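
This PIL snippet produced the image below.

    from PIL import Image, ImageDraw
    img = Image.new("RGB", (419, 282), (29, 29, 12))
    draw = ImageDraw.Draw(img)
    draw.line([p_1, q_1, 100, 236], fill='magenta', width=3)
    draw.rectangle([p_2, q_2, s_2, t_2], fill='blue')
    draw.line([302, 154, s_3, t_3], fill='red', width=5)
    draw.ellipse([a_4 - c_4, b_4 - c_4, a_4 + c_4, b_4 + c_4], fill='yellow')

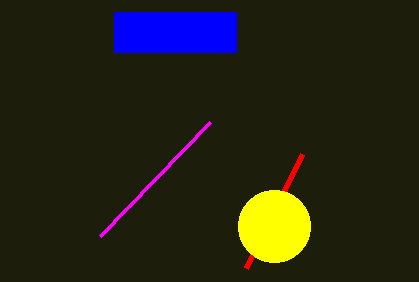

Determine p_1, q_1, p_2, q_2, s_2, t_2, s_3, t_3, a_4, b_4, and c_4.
p_1 = 210, q_1 = 122, p_2 = 114, q_2 = 12, s_2 = 236, t_2 = 52, s_3 = 246, t_3 = 268, a_4 = 274, b_4 = 226, c_4 = 36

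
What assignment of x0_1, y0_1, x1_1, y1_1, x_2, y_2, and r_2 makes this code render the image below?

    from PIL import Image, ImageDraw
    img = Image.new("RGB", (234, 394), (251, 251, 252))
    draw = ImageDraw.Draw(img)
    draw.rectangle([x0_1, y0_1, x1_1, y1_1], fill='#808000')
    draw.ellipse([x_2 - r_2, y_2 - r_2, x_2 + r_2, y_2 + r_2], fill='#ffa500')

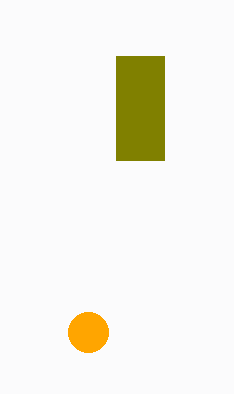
x0_1 = 116
y0_1 = 56
x1_1 = 164
y1_1 = 160
x_2 = 88
y_2 = 332
r_2 = 20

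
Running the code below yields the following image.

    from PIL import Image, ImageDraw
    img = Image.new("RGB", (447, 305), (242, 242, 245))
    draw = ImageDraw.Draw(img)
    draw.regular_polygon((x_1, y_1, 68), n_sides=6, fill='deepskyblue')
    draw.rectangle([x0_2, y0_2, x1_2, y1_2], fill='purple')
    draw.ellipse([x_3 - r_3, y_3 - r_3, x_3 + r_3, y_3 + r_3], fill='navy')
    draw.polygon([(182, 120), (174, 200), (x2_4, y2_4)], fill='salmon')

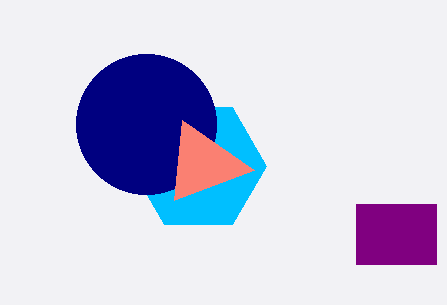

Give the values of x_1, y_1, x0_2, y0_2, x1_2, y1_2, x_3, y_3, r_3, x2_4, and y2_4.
x_1 = 198, y_1 = 166, x0_2 = 356, y0_2 = 204, x1_2 = 436, y1_2 = 264, x_3 = 146, y_3 = 124, r_3 = 70, x2_4 = 254, y2_4 = 170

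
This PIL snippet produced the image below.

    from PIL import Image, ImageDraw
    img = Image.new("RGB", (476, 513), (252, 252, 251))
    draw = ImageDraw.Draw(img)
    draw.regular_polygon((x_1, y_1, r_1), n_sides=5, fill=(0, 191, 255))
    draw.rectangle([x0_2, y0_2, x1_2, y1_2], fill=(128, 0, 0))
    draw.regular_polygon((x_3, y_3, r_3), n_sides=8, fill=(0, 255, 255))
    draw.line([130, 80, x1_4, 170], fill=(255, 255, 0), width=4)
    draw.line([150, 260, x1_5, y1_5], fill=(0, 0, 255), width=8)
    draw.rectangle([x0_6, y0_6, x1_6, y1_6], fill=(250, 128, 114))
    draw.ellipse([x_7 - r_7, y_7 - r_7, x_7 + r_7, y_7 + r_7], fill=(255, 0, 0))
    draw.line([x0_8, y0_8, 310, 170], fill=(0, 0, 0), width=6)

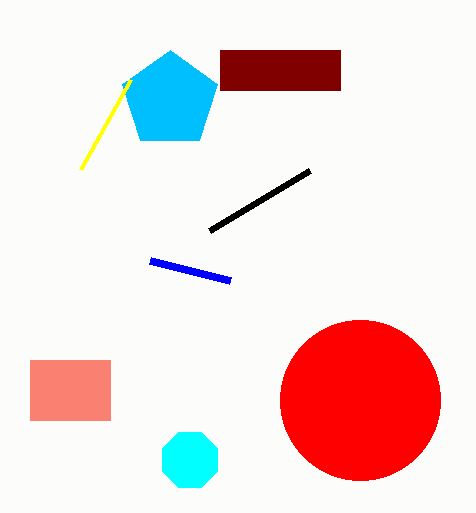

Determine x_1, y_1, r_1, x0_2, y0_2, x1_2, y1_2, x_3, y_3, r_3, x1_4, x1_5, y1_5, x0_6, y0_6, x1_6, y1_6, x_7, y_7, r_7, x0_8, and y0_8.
x_1 = 170
y_1 = 100
r_1 = 50
x0_2 = 220
y0_2 = 50
x1_2 = 340
y1_2 = 90
x_3 = 190
y_3 = 460
r_3 = 30
x1_4 = 80
x1_5 = 230
y1_5 = 280
x0_6 = 30
y0_6 = 360
x1_6 = 110
y1_6 = 420
x_7 = 360
y_7 = 400
r_7 = 80
x0_8 = 210
y0_8 = 230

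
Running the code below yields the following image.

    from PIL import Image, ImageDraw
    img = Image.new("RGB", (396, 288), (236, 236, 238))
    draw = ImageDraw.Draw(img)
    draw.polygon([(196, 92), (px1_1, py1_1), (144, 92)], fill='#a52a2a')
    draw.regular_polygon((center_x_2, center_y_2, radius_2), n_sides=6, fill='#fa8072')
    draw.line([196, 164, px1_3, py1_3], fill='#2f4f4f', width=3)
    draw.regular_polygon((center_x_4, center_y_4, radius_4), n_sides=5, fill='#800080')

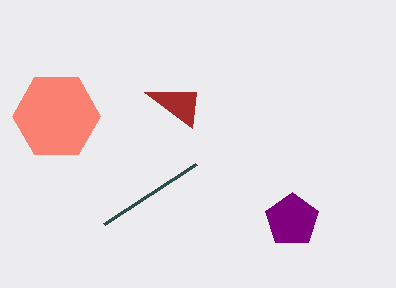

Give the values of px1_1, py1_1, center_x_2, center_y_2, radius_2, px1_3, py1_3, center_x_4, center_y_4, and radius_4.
px1_1 = 192, py1_1 = 128, center_x_2 = 56, center_y_2 = 116, radius_2 = 44, px1_3 = 104, py1_3 = 224, center_x_4 = 292, center_y_4 = 220, radius_4 = 28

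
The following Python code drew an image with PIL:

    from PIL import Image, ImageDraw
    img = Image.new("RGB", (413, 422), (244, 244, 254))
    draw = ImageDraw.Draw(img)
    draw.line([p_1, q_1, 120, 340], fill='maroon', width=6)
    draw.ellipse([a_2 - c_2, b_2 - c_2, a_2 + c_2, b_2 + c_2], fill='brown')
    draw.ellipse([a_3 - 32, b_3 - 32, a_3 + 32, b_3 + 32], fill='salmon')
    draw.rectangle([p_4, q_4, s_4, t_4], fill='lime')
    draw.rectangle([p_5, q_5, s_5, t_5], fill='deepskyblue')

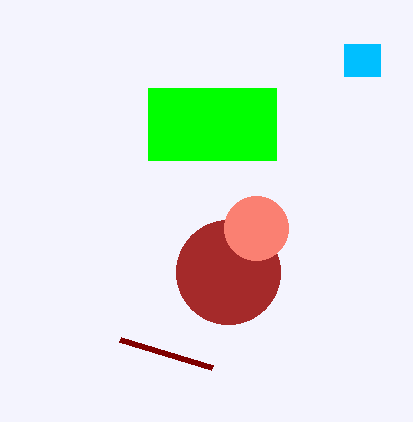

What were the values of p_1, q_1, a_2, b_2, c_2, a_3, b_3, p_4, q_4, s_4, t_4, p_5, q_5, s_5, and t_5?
p_1 = 212
q_1 = 368
a_2 = 228
b_2 = 272
c_2 = 52
a_3 = 256
b_3 = 228
p_4 = 148
q_4 = 88
s_4 = 276
t_4 = 160
p_5 = 344
q_5 = 44
s_5 = 380
t_5 = 76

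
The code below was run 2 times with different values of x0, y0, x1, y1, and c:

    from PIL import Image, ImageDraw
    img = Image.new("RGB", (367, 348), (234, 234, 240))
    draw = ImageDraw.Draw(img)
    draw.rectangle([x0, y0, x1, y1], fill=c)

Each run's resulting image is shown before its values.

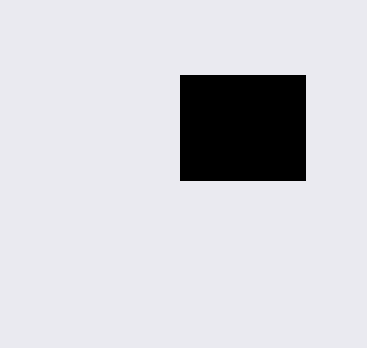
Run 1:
x0 = 180
y0 = 75
x1 = 305
y1 = 180
c = 'black'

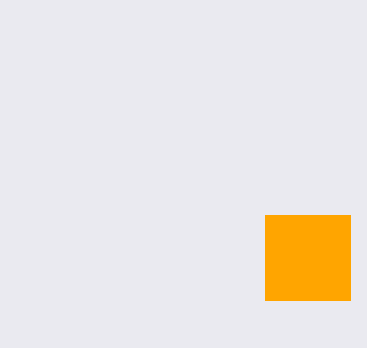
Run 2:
x0 = 265, y0 = 215, x1 = 350, y1 = 300, c = 'orange'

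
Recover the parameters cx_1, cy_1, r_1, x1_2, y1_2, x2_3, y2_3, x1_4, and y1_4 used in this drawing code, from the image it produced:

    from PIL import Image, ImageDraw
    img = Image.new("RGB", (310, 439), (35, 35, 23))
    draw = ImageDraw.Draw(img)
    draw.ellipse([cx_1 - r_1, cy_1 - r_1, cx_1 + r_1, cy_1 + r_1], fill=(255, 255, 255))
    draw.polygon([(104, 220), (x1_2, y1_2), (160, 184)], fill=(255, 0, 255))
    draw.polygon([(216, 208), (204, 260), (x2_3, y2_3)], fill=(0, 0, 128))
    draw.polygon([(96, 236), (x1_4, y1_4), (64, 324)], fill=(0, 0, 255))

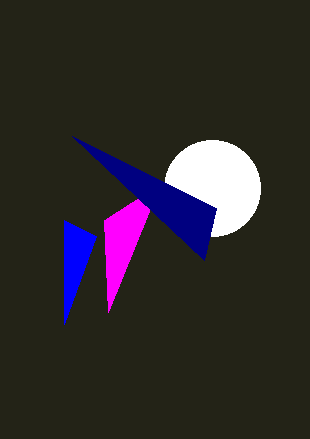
cx_1 = 212; cy_1 = 188; r_1 = 48; x1_2 = 108; y1_2 = 312; x2_3 = 72; y2_3 = 136; x1_4 = 64; y1_4 = 220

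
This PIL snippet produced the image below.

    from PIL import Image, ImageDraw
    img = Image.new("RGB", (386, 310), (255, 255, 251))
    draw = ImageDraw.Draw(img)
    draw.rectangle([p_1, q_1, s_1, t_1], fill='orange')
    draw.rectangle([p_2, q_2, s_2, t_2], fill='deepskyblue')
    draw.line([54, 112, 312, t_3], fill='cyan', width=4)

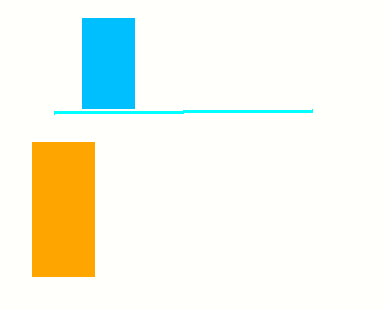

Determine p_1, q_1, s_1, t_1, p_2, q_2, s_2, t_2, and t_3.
p_1 = 32; q_1 = 142; s_1 = 94; t_1 = 276; p_2 = 82; q_2 = 18; s_2 = 134; t_2 = 108; t_3 = 110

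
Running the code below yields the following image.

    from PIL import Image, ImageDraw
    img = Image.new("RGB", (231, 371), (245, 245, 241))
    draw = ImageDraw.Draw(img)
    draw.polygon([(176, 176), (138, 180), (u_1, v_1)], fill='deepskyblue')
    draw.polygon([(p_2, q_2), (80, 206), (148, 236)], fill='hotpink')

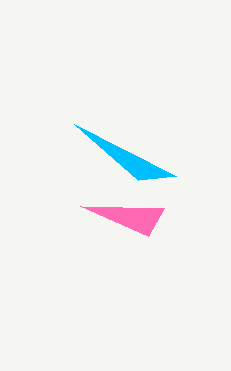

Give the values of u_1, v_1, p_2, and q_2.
u_1 = 74, v_1 = 124, p_2 = 164, q_2 = 208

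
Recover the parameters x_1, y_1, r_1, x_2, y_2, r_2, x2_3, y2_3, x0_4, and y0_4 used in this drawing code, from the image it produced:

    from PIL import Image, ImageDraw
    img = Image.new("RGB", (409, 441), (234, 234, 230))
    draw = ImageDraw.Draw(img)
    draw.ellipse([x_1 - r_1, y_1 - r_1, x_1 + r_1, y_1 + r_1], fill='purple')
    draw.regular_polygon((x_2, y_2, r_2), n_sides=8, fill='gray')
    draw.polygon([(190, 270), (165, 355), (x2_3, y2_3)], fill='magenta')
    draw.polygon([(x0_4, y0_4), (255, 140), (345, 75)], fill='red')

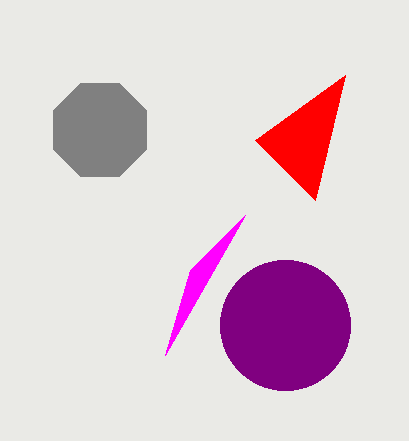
x_1 = 285; y_1 = 325; r_1 = 65; x_2 = 100; y_2 = 130; r_2 = 50; x2_3 = 245; y2_3 = 215; x0_4 = 315; y0_4 = 200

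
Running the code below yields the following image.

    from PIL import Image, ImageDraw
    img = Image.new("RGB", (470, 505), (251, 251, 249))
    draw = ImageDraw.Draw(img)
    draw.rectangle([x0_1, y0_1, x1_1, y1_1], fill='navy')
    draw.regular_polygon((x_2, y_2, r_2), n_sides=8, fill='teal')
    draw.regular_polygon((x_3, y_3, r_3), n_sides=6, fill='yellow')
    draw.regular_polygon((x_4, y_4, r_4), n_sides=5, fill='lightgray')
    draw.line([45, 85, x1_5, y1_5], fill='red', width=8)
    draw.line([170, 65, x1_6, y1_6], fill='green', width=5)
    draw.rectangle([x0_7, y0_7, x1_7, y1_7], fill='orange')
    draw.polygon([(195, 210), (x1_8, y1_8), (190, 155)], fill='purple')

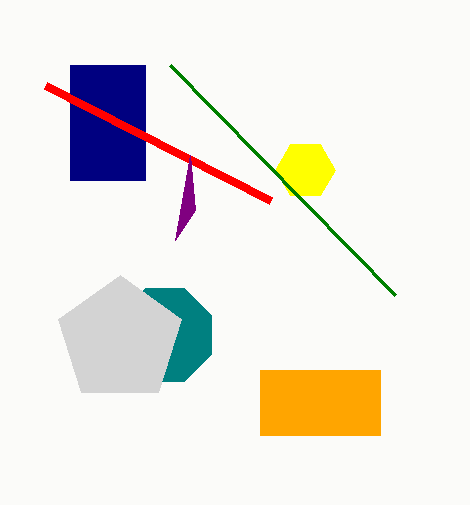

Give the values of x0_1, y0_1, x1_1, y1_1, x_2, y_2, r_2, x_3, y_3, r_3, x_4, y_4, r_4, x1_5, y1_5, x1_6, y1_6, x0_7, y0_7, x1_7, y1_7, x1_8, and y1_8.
x0_1 = 70; y0_1 = 65; x1_1 = 145; y1_1 = 180; x_2 = 165; y_2 = 335; r_2 = 50; x_3 = 305; y_3 = 170; r_3 = 30; x_4 = 120; y_4 = 340; r_4 = 65; x1_5 = 270; y1_5 = 200; x1_6 = 395; y1_6 = 295; x0_7 = 260; y0_7 = 370; x1_7 = 380; y1_7 = 435; x1_8 = 175; y1_8 = 240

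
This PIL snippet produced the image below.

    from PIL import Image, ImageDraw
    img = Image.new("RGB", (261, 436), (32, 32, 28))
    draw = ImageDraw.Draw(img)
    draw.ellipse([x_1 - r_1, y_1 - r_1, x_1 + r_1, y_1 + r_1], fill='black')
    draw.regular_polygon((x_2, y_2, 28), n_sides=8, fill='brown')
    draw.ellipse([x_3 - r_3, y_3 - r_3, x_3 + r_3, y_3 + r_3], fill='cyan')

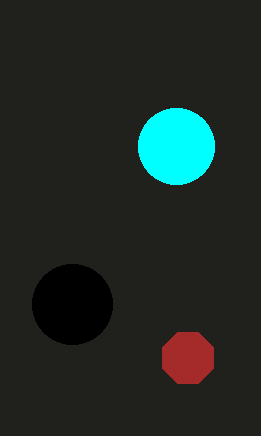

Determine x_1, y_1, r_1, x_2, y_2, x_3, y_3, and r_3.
x_1 = 72, y_1 = 304, r_1 = 40, x_2 = 188, y_2 = 358, x_3 = 176, y_3 = 146, r_3 = 38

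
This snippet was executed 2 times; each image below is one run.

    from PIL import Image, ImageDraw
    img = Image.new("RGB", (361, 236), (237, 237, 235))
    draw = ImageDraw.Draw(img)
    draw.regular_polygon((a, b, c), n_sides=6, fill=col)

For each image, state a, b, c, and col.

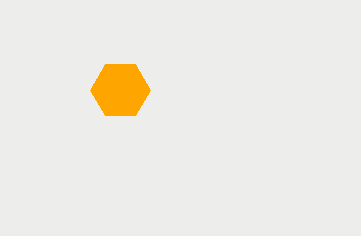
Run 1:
a = 120, b = 90, c = 30, col = 'orange'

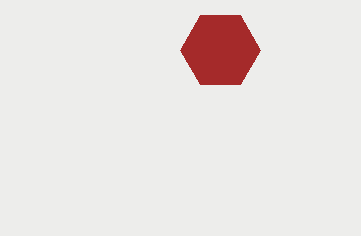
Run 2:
a = 220; b = 50; c = 40; col = 'brown'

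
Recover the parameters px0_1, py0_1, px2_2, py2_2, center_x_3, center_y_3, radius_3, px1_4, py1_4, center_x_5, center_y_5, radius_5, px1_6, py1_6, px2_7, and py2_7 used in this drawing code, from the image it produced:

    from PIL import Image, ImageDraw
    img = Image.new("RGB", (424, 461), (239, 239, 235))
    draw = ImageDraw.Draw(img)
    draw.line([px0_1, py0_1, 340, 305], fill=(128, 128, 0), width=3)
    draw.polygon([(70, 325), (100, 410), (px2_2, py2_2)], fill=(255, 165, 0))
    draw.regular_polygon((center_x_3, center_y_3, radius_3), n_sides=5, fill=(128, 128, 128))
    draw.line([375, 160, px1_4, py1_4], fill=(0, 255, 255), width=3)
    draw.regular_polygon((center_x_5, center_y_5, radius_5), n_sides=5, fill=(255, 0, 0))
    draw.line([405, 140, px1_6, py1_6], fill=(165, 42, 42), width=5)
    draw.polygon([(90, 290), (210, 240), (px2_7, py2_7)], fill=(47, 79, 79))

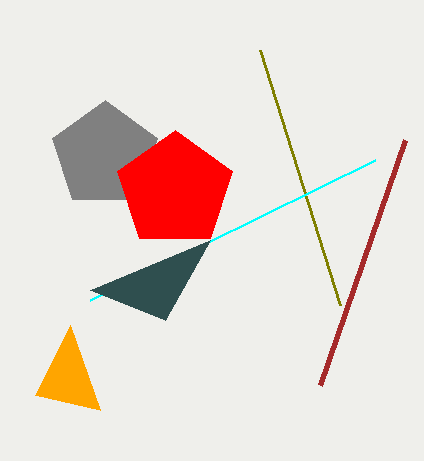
px0_1 = 260, py0_1 = 50, px2_2 = 35, py2_2 = 395, center_x_3 = 105, center_y_3 = 155, radius_3 = 55, px1_4 = 90, py1_4 = 300, center_x_5 = 175, center_y_5 = 190, radius_5 = 60, px1_6 = 320, py1_6 = 385, px2_7 = 165, py2_7 = 320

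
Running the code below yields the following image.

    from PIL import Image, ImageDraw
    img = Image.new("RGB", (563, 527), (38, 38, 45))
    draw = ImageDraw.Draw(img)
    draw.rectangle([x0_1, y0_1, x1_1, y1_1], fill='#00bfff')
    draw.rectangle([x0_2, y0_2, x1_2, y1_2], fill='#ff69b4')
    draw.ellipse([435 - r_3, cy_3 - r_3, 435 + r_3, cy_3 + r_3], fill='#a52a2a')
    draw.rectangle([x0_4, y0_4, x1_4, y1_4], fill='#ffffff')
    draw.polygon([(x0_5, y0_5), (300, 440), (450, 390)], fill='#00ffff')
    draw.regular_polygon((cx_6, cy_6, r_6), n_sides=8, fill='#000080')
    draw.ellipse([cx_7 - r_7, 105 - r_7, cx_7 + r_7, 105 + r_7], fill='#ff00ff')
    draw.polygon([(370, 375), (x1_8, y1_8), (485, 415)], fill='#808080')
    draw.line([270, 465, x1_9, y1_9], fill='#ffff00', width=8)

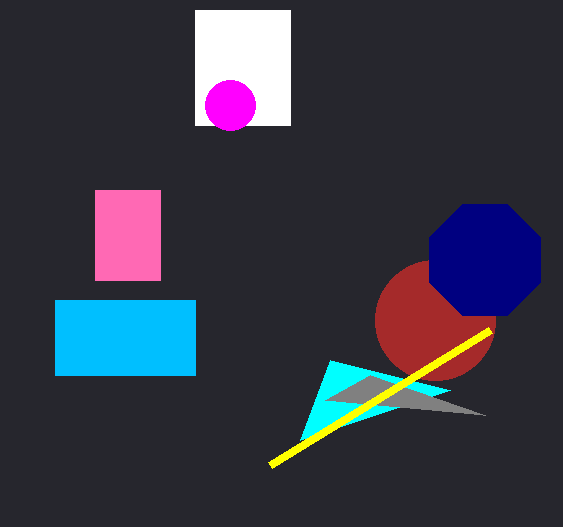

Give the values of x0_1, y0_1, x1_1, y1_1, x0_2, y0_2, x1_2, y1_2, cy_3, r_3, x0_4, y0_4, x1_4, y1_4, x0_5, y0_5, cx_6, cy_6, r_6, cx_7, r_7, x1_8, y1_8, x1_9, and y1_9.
x0_1 = 55, y0_1 = 300, x1_1 = 195, y1_1 = 375, x0_2 = 95, y0_2 = 190, x1_2 = 160, y1_2 = 280, cy_3 = 320, r_3 = 60, x0_4 = 195, y0_4 = 10, x1_4 = 290, y1_4 = 125, x0_5 = 330, y0_5 = 360, cx_6 = 485, cy_6 = 260, r_6 = 60, cx_7 = 230, r_7 = 25, x1_8 = 325, y1_8 = 400, x1_9 = 490, y1_9 = 330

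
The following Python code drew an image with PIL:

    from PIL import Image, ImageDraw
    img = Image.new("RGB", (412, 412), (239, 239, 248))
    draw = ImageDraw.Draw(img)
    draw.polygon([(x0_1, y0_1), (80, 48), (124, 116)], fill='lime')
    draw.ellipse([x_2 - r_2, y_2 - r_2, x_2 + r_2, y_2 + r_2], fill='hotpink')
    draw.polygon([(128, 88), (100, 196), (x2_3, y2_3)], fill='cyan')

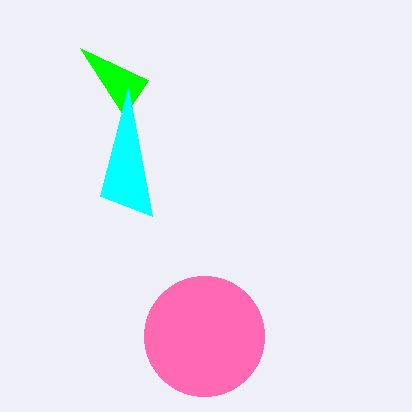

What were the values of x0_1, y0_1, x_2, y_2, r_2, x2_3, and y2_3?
x0_1 = 148
y0_1 = 80
x_2 = 204
y_2 = 336
r_2 = 60
x2_3 = 152
y2_3 = 216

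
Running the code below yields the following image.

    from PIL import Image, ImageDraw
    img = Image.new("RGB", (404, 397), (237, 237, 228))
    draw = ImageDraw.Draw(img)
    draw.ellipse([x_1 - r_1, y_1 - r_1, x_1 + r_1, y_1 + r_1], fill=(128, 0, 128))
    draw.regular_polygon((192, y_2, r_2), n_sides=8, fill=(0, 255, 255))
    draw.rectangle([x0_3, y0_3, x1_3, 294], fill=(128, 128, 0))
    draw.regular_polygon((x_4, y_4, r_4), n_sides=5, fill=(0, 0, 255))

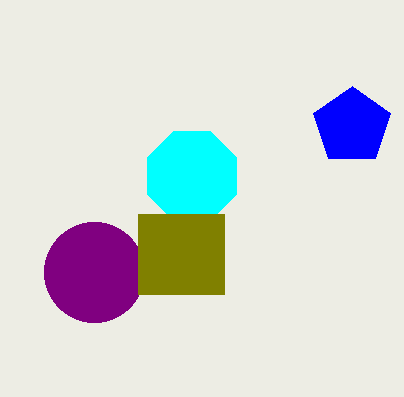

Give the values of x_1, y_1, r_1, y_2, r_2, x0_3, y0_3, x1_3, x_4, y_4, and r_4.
x_1 = 94; y_1 = 272; r_1 = 50; y_2 = 176; r_2 = 48; x0_3 = 138; y0_3 = 214; x1_3 = 224; x_4 = 352; y_4 = 126; r_4 = 40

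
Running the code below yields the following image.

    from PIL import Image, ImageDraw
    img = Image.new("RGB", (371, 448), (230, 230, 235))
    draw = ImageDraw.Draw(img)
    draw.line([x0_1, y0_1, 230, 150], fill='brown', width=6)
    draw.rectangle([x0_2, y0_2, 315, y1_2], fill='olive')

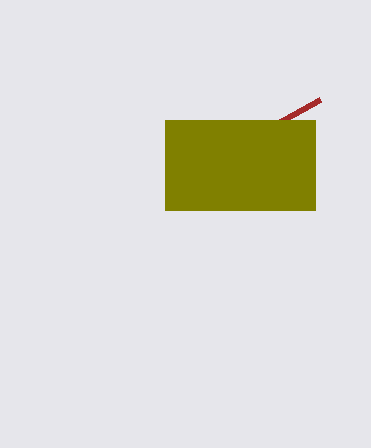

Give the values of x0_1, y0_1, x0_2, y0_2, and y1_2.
x0_1 = 320
y0_1 = 100
x0_2 = 165
y0_2 = 120
y1_2 = 210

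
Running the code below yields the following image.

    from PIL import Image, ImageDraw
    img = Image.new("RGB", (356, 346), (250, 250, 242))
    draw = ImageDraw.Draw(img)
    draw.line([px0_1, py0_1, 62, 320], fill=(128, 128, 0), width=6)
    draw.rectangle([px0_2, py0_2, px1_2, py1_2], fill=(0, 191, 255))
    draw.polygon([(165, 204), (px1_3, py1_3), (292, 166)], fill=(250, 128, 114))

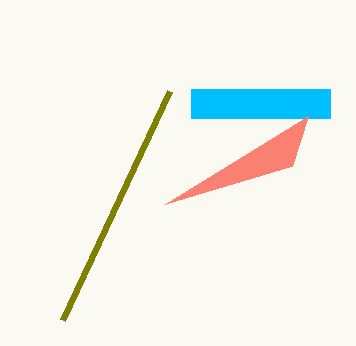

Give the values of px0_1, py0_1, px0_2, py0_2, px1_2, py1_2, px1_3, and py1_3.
px0_1 = 169, py0_1 = 91, px0_2 = 191, py0_2 = 89, px1_2 = 330, py1_2 = 118, px1_3 = 308, py1_3 = 116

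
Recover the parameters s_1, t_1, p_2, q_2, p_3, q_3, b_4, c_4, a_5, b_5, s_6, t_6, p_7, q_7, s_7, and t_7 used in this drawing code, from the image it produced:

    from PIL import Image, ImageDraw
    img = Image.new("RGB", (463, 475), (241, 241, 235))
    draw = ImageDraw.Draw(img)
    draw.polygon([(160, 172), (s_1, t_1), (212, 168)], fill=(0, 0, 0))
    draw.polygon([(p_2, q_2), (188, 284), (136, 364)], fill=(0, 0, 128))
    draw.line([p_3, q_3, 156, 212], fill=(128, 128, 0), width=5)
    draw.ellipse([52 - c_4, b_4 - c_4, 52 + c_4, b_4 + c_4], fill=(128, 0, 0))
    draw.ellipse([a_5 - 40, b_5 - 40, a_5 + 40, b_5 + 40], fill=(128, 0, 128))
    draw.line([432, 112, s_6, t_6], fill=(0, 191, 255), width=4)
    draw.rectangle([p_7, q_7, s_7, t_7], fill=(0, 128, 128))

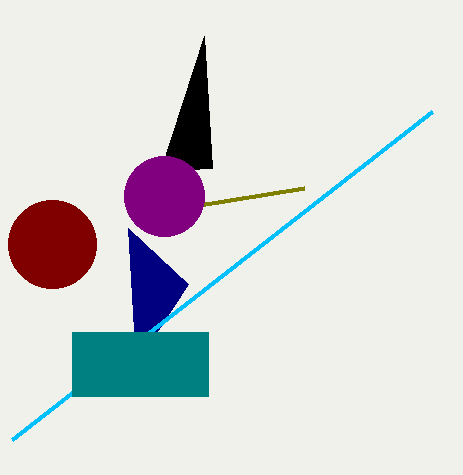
s_1 = 204
t_1 = 36
p_2 = 128
q_2 = 228
p_3 = 304
q_3 = 188
b_4 = 244
c_4 = 44
a_5 = 164
b_5 = 196
s_6 = 12
t_6 = 440
p_7 = 72
q_7 = 332
s_7 = 208
t_7 = 396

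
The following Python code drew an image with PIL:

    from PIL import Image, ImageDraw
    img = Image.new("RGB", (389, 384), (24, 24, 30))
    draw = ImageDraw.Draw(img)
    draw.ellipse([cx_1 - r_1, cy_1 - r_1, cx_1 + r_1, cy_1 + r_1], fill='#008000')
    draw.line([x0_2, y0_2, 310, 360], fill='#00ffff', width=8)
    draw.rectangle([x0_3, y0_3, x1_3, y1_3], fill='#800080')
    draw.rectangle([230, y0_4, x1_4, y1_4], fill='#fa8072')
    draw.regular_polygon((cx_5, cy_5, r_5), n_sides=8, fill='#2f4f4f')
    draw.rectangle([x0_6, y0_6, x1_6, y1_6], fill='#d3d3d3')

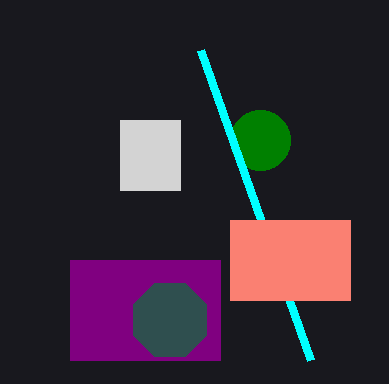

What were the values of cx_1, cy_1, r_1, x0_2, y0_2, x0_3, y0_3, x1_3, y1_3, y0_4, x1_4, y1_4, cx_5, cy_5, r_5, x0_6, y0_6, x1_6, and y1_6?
cx_1 = 260
cy_1 = 140
r_1 = 30
x0_2 = 200
y0_2 = 50
x0_3 = 70
y0_3 = 260
x1_3 = 220
y1_3 = 360
y0_4 = 220
x1_4 = 350
y1_4 = 300
cx_5 = 170
cy_5 = 320
r_5 = 40
x0_6 = 120
y0_6 = 120
x1_6 = 180
y1_6 = 190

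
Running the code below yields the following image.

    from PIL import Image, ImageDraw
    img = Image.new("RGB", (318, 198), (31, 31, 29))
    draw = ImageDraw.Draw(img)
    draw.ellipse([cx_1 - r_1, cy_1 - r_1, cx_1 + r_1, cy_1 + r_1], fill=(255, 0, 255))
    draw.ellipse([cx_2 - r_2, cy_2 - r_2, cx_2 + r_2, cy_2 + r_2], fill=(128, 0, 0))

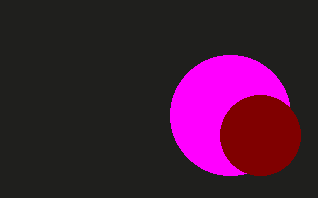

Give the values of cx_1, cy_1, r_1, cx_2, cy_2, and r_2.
cx_1 = 230
cy_1 = 115
r_1 = 60
cx_2 = 260
cy_2 = 135
r_2 = 40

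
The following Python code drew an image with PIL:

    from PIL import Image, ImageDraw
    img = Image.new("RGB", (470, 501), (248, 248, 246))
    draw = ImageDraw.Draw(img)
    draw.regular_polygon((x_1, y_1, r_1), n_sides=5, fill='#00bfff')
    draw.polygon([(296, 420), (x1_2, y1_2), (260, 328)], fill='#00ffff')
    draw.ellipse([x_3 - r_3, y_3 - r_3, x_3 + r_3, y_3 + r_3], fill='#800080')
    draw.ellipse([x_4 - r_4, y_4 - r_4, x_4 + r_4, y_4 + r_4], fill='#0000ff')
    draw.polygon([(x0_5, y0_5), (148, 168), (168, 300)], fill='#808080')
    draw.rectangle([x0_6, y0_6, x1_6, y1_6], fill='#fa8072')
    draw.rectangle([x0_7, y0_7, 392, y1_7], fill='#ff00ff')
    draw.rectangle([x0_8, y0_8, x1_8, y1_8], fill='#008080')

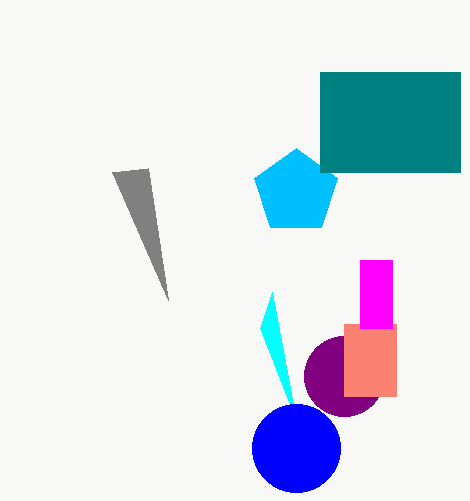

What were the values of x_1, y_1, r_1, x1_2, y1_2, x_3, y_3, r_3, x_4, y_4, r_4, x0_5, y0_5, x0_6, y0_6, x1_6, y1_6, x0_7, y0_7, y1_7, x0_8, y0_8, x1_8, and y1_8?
x_1 = 296, y_1 = 192, r_1 = 44, x1_2 = 272, y1_2 = 292, x_3 = 344, y_3 = 376, r_3 = 40, x_4 = 296, y_4 = 448, r_4 = 44, x0_5 = 112, y0_5 = 172, x0_6 = 344, y0_6 = 324, x1_6 = 396, y1_6 = 396, x0_7 = 360, y0_7 = 260, y1_7 = 328, x0_8 = 320, y0_8 = 72, x1_8 = 460, y1_8 = 172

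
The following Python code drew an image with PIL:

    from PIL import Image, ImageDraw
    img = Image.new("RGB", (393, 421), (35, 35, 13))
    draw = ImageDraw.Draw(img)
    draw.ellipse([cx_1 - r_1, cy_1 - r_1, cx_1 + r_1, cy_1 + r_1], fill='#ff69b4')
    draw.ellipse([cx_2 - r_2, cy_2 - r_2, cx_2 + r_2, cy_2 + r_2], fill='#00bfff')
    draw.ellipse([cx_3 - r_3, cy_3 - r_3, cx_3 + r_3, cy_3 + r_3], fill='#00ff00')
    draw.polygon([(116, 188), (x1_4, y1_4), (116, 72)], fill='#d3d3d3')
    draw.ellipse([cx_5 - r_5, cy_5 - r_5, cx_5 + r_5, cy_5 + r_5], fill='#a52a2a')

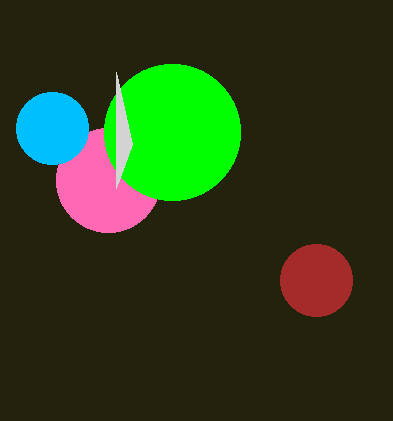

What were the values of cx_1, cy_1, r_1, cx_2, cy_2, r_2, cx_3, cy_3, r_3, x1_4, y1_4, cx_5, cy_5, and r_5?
cx_1 = 108, cy_1 = 180, r_1 = 52, cx_2 = 52, cy_2 = 128, r_2 = 36, cx_3 = 172, cy_3 = 132, r_3 = 68, x1_4 = 132, y1_4 = 144, cx_5 = 316, cy_5 = 280, r_5 = 36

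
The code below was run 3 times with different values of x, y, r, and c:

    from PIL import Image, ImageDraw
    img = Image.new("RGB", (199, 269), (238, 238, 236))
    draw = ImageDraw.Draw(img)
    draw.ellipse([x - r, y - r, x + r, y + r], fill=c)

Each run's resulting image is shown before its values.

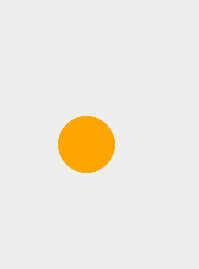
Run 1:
x = 86; y = 144; r = 28; c = 'orange'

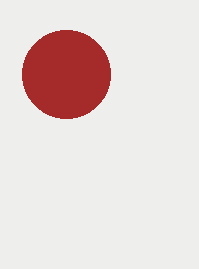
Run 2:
x = 66, y = 74, r = 44, c = 'brown'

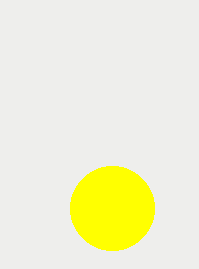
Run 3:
x = 112, y = 208, r = 42, c = 'yellow'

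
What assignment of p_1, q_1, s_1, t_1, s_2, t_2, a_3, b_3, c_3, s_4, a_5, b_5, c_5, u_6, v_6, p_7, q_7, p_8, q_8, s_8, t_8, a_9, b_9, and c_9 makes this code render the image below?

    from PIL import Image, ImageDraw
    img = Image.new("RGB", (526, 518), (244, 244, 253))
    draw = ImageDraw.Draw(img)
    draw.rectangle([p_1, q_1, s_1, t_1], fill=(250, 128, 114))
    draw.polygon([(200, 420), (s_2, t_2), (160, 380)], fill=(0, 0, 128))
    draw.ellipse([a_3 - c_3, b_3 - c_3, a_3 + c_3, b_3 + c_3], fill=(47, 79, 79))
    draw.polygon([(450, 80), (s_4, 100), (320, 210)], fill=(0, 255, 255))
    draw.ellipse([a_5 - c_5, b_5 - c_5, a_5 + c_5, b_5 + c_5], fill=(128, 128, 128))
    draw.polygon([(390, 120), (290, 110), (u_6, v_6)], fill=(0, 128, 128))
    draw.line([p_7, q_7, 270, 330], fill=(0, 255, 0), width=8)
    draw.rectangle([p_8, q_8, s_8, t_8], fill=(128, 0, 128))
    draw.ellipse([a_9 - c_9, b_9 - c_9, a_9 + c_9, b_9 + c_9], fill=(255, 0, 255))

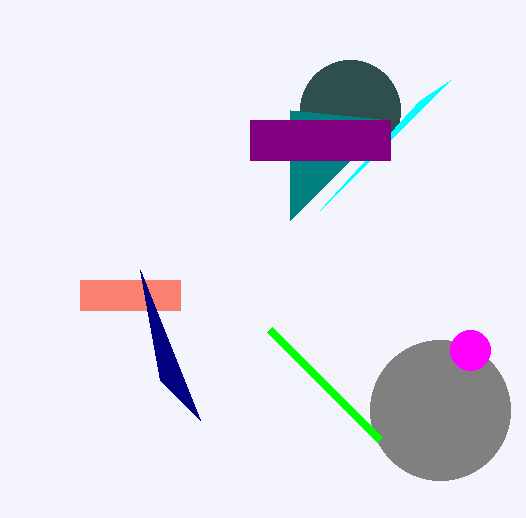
p_1 = 80, q_1 = 280, s_1 = 180, t_1 = 310, s_2 = 140, t_2 = 270, a_3 = 350, b_3 = 110, c_3 = 50, s_4 = 420, a_5 = 440, b_5 = 410, c_5 = 70, u_6 = 290, v_6 = 220, p_7 = 380, q_7 = 440, p_8 = 250, q_8 = 120, s_8 = 390, t_8 = 160, a_9 = 470, b_9 = 350, c_9 = 20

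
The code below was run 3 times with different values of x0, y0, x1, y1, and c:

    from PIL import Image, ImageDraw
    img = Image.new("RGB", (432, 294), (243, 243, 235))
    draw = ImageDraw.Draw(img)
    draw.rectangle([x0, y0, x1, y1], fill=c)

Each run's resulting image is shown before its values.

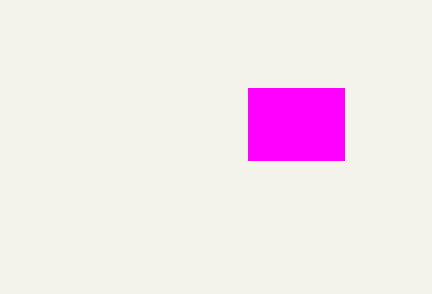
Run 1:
x0 = 248; y0 = 88; x1 = 344; y1 = 160; c = 'magenta'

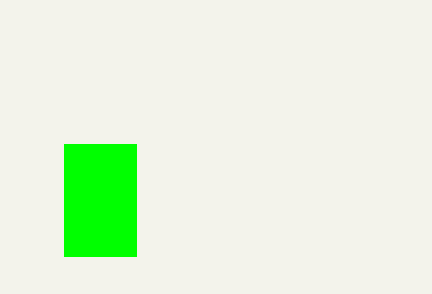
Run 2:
x0 = 64, y0 = 144, x1 = 136, y1 = 256, c = 'lime'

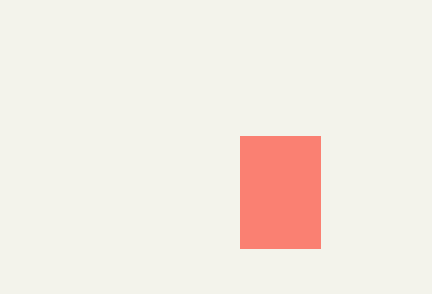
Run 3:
x0 = 240
y0 = 136
x1 = 320
y1 = 248
c = 'salmon'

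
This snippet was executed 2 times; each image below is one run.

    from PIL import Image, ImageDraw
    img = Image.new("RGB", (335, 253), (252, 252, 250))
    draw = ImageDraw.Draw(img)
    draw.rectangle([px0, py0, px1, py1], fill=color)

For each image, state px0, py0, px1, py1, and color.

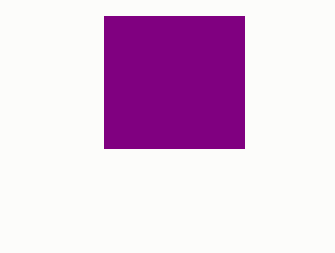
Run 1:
px0 = 104, py0 = 16, px1 = 244, py1 = 148, color = 'purple'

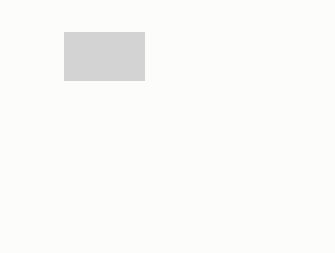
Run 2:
px0 = 64
py0 = 32
px1 = 144
py1 = 80
color = 'lightgray'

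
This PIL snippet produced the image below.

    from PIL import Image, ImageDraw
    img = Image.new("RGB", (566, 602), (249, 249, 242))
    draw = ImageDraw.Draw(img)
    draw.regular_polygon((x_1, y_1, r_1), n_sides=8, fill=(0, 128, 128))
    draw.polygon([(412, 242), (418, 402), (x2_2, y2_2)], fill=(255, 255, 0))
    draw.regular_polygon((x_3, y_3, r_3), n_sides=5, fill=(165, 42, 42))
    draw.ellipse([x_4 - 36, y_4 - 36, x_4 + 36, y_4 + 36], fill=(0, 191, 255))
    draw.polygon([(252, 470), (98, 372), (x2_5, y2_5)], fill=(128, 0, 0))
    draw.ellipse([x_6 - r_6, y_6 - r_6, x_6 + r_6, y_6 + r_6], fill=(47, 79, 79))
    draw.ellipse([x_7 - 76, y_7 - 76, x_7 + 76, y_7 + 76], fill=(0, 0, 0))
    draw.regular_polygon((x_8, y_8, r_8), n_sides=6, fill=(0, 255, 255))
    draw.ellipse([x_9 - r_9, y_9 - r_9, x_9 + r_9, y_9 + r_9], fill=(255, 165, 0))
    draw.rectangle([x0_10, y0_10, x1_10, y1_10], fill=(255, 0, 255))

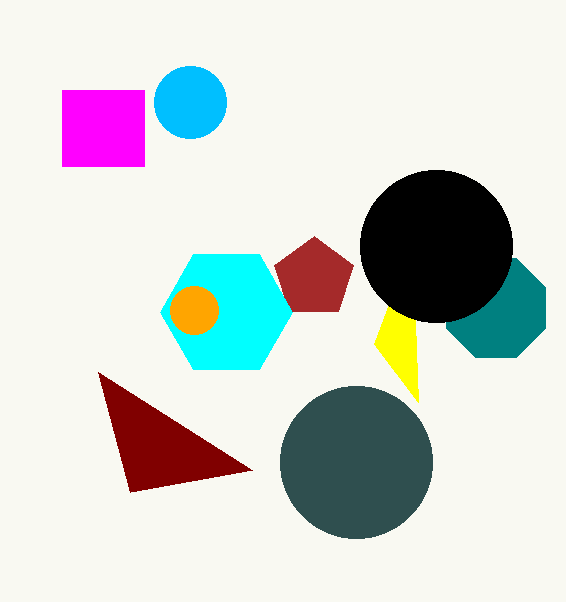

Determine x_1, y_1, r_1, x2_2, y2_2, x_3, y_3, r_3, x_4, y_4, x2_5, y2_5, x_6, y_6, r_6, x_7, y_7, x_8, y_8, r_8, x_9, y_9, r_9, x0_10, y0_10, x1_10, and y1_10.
x_1 = 496, y_1 = 308, r_1 = 54, x2_2 = 374, y2_2 = 344, x_3 = 314, y_3 = 278, r_3 = 42, x_4 = 190, y_4 = 102, x2_5 = 130, y2_5 = 492, x_6 = 356, y_6 = 462, r_6 = 76, x_7 = 436, y_7 = 246, x_8 = 226, y_8 = 312, r_8 = 66, x_9 = 194, y_9 = 310, r_9 = 24, x0_10 = 62, y0_10 = 90, x1_10 = 144, y1_10 = 166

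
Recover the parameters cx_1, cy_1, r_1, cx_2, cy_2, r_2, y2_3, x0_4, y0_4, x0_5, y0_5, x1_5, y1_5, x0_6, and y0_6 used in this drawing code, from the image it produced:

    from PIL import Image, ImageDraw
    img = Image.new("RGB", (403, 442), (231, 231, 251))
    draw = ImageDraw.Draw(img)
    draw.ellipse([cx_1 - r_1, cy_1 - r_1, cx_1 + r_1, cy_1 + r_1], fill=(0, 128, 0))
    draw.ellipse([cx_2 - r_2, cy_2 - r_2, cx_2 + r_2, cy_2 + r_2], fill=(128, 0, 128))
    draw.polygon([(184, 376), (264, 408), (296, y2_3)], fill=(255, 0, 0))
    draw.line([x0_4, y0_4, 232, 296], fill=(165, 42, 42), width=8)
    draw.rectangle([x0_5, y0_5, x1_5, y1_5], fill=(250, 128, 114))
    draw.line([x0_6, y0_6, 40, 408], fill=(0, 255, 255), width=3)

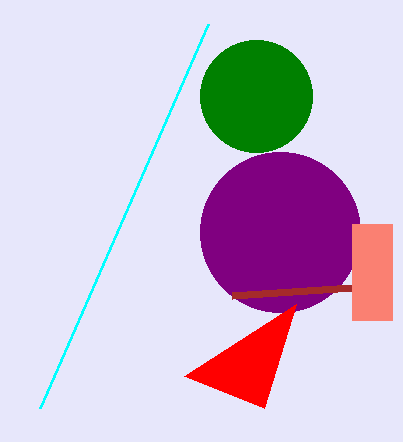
cx_1 = 256, cy_1 = 96, r_1 = 56, cx_2 = 280, cy_2 = 232, r_2 = 80, y2_3 = 304, x0_4 = 352, y0_4 = 288, x0_5 = 352, y0_5 = 224, x1_5 = 392, y1_5 = 320, x0_6 = 208, y0_6 = 24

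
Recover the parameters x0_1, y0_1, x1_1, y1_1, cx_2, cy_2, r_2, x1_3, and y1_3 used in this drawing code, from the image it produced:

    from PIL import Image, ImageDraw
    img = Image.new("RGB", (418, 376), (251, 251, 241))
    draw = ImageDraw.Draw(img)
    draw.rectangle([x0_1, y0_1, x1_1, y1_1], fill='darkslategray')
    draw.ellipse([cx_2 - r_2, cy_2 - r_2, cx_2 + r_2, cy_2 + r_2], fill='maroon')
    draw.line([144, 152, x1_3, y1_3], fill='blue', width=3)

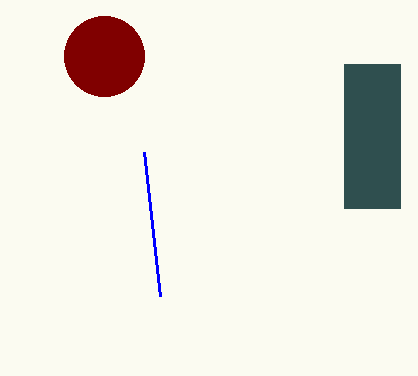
x0_1 = 344
y0_1 = 64
x1_1 = 400
y1_1 = 208
cx_2 = 104
cy_2 = 56
r_2 = 40
x1_3 = 160
y1_3 = 296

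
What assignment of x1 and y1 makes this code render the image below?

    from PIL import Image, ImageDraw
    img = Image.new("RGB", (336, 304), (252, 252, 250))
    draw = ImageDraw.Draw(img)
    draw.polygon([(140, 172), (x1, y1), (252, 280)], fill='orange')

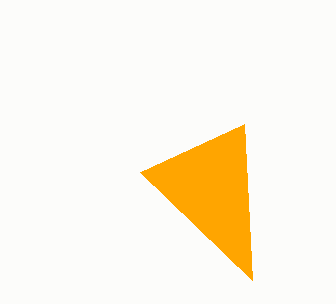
x1 = 244
y1 = 124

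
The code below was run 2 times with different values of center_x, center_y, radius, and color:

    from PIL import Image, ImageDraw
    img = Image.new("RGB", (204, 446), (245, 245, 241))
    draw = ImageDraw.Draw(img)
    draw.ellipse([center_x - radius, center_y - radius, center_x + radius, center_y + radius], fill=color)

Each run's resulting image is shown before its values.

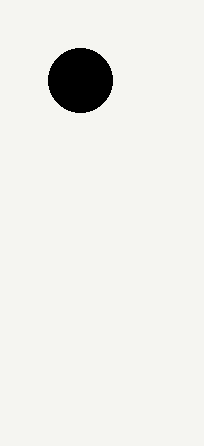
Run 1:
center_x = 80
center_y = 80
radius = 32
color = 'black'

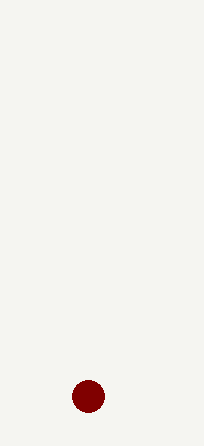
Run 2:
center_x = 88; center_y = 396; radius = 16; color = 'maroon'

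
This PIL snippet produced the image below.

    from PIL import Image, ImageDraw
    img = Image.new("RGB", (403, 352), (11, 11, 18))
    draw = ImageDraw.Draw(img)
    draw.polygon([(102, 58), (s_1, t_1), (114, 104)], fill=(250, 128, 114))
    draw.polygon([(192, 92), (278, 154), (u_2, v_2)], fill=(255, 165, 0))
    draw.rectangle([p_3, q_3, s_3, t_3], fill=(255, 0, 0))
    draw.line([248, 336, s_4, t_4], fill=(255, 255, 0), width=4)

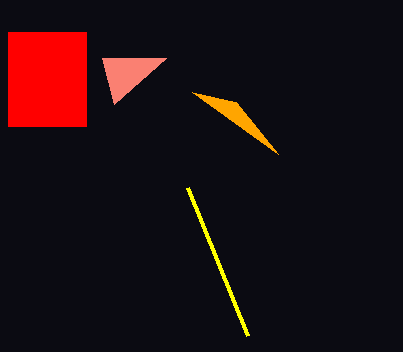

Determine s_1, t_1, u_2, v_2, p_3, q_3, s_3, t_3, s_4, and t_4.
s_1 = 166
t_1 = 58
u_2 = 236
v_2 = 102
p_3 = 8
q_3 = 32
s_3 = 86
t_3 = 126
s_4 = 188
t_4 = 188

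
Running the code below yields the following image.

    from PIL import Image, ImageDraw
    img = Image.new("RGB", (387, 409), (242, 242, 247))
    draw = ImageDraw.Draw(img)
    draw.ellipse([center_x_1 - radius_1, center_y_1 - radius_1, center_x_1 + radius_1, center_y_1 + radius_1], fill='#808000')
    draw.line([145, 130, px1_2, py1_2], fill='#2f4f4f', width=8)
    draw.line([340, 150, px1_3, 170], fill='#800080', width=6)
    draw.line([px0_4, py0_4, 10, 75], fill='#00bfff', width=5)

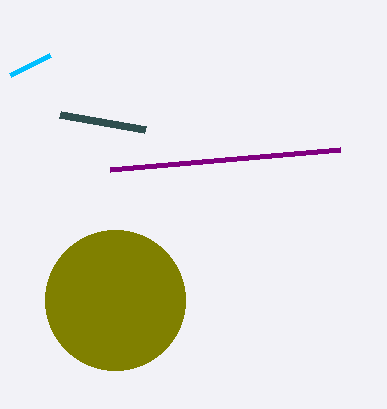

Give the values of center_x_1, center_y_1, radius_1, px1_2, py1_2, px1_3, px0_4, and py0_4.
center_x_1 = 115, center_y_1 = 300, radius_1 = 70, px1_2 = 60, py1_2 = 115, px1_3 = 110, px0_4 = 50, py0_4 = 55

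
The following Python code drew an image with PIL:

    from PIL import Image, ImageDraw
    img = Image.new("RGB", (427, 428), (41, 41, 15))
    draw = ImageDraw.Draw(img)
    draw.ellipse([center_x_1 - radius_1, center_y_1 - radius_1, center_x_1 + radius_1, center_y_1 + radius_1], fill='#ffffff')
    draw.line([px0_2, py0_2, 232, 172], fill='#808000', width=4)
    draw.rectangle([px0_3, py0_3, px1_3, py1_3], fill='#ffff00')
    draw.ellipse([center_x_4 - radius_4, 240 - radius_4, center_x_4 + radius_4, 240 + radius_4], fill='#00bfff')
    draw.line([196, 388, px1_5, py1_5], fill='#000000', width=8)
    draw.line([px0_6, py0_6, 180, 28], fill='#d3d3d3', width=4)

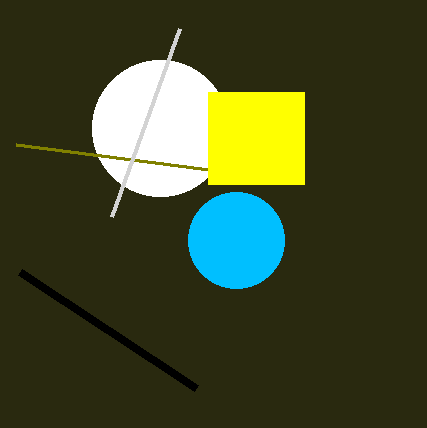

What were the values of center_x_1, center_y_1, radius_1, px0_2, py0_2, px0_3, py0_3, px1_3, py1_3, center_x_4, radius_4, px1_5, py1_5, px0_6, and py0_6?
center_x_1 = 160; center_y_1 = 128; radius_1 = 68; px0_2 = 16; py0_2 = 144; px0_3 = 208; py0_3 = 92; px1_3 = 304; py1_3 = 184; center_x_4 = 236; radius_4 = 48; px1_5 = 20; py1_5 = 272; px0_6 = 112; py0_6 = 216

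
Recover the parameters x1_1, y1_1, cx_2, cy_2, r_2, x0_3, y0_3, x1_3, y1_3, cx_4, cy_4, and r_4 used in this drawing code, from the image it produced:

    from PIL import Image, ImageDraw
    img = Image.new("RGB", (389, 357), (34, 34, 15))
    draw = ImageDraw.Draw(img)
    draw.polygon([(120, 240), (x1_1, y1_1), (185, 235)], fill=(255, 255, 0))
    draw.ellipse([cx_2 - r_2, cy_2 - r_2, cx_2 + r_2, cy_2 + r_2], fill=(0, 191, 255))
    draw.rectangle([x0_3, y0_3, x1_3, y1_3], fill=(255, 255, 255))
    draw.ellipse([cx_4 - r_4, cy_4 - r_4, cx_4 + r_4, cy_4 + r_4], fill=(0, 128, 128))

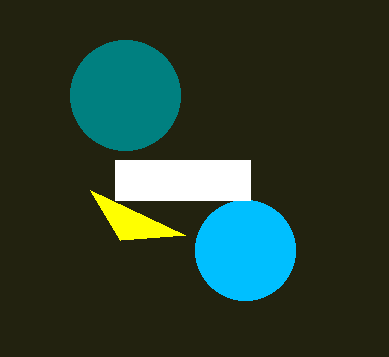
x1_1 = 90
y1_1 = 190
cx_2 = 245
cy_2 = 250
r_2 = 50
x0_3 = 115
y0_3 = 160
x1_3 = 250
y1_3 = 200
cx_4 = 125
cy_4 = 95
r_4 = 55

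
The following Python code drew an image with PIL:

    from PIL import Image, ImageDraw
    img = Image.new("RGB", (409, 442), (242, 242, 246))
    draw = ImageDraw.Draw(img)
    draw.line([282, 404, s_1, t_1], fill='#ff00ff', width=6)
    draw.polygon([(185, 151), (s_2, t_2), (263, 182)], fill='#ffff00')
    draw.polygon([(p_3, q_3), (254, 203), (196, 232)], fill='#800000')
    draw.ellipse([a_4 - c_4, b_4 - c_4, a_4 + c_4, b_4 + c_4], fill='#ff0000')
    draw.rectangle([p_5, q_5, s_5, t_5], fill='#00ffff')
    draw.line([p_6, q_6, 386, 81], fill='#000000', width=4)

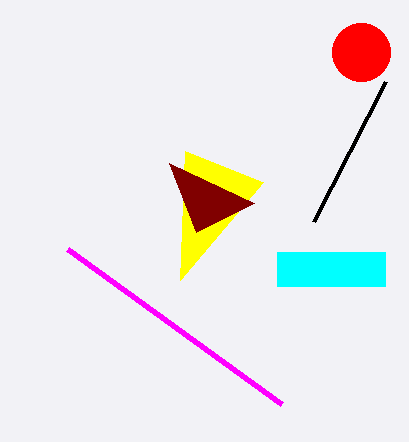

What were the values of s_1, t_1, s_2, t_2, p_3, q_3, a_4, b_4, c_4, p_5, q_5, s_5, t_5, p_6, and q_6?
s_1 = 68; t_1 = 249; s_2 = 180; t_2 = 280; p_3 = 169; q_3 = 163; a_4 = 361; b_4 = 52; c_4 = 29; p_5 = 277; q_5 = 252; s_5 = 385; t_5 = 286; p_6 = 314; q_6 = 221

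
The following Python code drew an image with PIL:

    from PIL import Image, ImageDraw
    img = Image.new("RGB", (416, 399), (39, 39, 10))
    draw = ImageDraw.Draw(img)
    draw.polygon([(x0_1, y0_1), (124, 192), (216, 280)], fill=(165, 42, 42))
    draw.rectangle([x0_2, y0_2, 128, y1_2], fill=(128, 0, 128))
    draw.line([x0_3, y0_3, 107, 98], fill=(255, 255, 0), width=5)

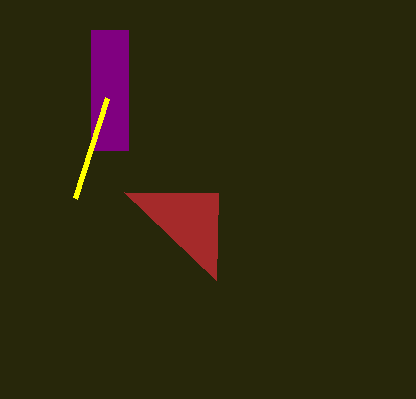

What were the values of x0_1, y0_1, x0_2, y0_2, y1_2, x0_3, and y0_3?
x0_1 = 218, y0_1 = 193, x0_2 = 91, y0_2 = 30, y1_2 = 150, x0_3 = 75, y0_3 = 198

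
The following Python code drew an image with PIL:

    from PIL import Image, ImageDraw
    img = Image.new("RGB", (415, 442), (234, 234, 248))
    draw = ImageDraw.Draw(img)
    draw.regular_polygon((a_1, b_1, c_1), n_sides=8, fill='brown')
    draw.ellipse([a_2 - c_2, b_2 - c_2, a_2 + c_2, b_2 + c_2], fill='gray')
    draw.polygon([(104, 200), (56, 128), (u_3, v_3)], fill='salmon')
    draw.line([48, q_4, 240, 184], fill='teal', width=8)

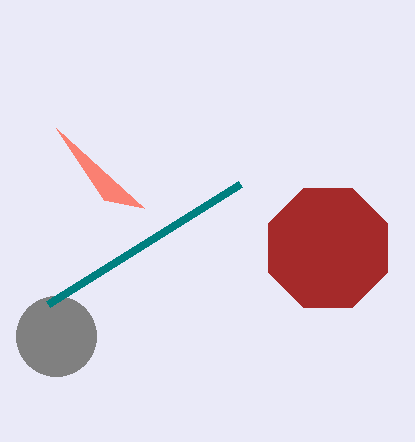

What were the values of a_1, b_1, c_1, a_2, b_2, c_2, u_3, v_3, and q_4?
a_1 = 328, b_1 = 248, c_1 = 64, a_2 = 56, b_2 = 336, c_2 = 40, u_3 = 144, v_3 = 208, q_4 = 304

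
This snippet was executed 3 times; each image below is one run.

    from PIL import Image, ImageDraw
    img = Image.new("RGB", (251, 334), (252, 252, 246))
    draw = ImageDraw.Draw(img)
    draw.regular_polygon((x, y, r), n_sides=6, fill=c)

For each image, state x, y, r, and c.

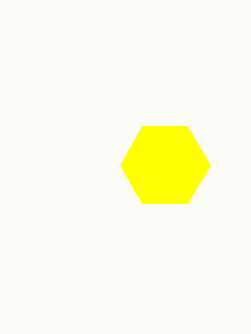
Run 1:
x = 165
y = 165
r = 45
c = 'yellow'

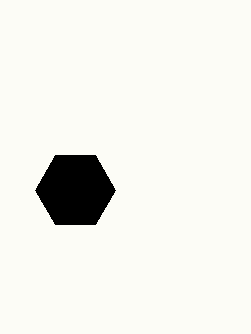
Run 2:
x = 75, y = 190, r = 40, c = 'black'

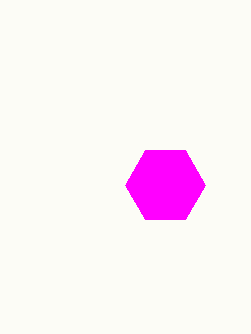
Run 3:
x = 165, y = 185, r = 40, c = 'magenta'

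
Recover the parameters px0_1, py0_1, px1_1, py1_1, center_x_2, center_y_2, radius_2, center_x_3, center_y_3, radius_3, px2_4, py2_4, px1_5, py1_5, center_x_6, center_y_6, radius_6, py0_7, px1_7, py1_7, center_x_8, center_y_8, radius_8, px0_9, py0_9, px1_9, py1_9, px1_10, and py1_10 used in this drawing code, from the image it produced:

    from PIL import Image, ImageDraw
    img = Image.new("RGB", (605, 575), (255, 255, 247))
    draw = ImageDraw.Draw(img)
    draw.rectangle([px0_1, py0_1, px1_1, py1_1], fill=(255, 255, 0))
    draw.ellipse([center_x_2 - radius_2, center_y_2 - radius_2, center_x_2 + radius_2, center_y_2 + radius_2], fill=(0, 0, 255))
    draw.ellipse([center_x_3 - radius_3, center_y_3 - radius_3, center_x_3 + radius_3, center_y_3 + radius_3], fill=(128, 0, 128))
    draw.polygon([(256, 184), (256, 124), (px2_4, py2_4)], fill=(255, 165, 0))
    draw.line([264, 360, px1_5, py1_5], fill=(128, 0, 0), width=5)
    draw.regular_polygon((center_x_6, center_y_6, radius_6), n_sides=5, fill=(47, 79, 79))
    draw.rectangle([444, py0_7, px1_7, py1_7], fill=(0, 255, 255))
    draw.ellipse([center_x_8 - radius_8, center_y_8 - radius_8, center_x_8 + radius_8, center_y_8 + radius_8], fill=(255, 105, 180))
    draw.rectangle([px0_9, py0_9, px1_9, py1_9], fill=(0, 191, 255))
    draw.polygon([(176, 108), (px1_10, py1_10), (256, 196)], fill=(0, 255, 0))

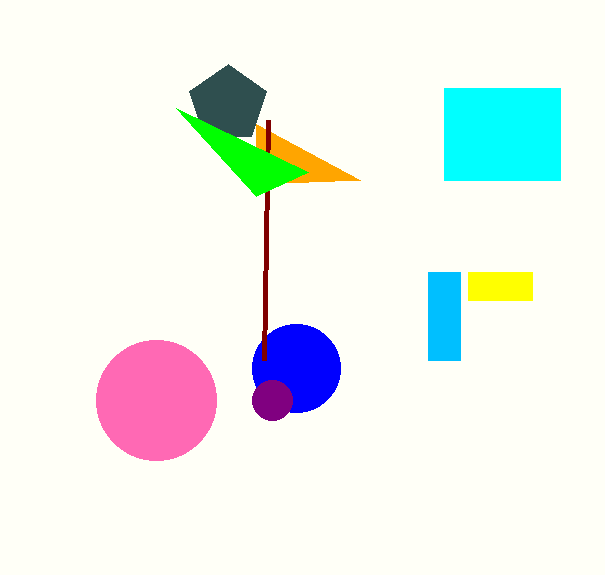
px0_1 = 468; py0_1 = 272; px1_1 = 532; py1_1 = 300; center_x_2 = 296; center_y_2 = 368; radius_2 = 44; center_x_3 = 272; center_y_3 = 400; radius_3 = 20; px2_4 = 360; py2_4 = 180; px1_5 = 268; py1_5 = 120; center_x_6 = 228; center_y_6 = 104; radius_6 = 40; py0_7 = 88; px1_7 = 560; py1_7 = 180; center_x_8 = 156; center_y_8 = 400; radius_8 = 60; px0_9 = 428; py0_9 = 272; px1_9 = 460; py1_9 = 360; px1_10 = 308; py1_10 = 172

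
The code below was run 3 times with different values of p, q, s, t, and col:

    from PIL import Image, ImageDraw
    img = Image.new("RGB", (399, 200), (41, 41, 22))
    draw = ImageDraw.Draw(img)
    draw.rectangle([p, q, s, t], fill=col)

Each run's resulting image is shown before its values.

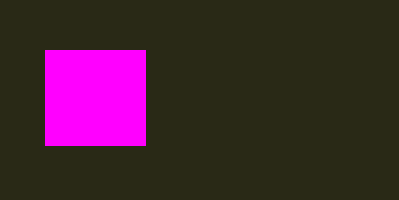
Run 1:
p = 45, q = 50, s = 145, t = 145, col = 'magenta'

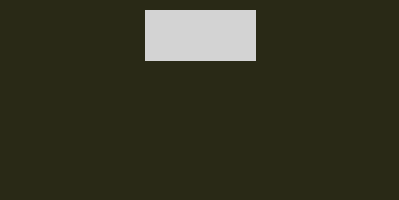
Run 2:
p = 145; q = 10; s = 255; t = 60; col = 'lightgray'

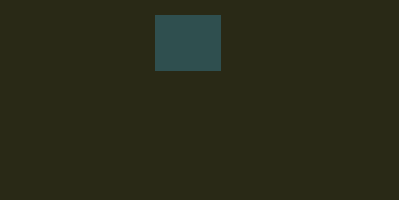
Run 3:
p = 155
q = 15
s = 220
t = 70
col = 'darkslategray'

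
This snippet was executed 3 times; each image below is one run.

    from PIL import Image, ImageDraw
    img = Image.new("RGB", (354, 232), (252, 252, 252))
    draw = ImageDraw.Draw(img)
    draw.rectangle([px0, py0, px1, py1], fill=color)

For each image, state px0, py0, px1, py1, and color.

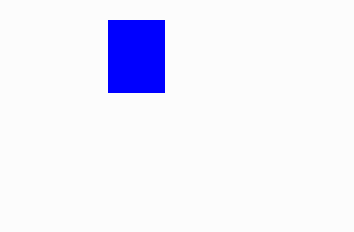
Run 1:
px0 = 108; py0 = 20; px1 = 164; py1 = 92; color = 'blue'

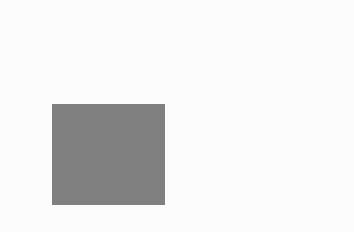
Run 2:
px0 = 52, py0 = 104, px1 = 164, py1 = 204, color = 'gray'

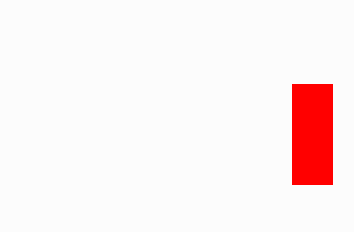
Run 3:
px0 = 292; py0 = 84; px1 = 332; py1 = 184; color = 'red'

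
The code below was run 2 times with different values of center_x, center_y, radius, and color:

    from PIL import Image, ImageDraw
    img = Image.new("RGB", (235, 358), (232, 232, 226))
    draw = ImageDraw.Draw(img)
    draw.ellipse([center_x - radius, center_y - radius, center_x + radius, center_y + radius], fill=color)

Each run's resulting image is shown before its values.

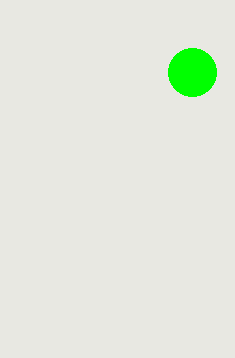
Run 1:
center_x = 192, center_y = 72, radius = 24, color = 'lime'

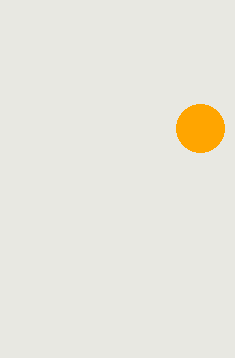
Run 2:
center_x = 200, center_y = 128, radius = 24, color = 'orange'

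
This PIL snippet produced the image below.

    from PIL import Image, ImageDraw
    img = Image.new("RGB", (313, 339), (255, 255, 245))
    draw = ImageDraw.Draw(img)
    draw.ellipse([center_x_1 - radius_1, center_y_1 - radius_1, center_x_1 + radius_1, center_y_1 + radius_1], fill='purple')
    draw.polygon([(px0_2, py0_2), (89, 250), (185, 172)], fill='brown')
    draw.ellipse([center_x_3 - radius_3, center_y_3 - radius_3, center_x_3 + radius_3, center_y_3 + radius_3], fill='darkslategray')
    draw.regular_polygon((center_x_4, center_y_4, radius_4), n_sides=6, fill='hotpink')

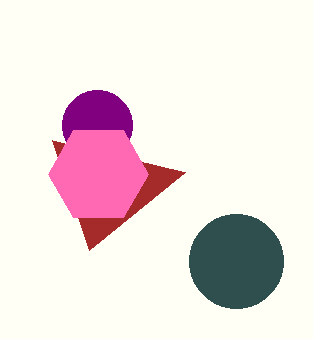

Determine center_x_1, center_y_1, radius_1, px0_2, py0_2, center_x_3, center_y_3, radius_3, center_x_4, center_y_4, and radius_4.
center_x_1 = 97, center_y_1 = 125, radius_1 = 35, px0_2 = 52, py0_2 = 140, center_x_3 = 236, center_y_3 = 261, radius_3 = 47, center_x_4 = 98, center_y_4 = 174, radius_4 = 50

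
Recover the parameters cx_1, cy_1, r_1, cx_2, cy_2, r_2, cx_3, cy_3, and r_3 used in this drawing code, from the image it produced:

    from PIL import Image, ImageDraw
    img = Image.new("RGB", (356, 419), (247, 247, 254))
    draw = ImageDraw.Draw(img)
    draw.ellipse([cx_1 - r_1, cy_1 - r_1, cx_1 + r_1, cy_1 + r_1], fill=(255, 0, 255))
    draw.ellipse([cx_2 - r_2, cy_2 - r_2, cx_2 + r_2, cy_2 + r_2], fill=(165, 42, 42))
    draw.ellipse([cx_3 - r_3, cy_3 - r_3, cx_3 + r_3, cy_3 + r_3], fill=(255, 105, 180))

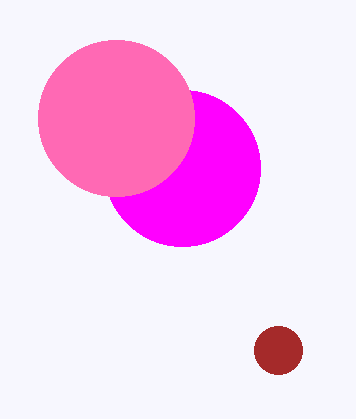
cx_1 = 182; cy_1 = 168; r_1 = 78; cx_2 = 278; cy_2 = 350; r_2 = 24; cx_3 = 116; cy_3 = 118; r_3 = 78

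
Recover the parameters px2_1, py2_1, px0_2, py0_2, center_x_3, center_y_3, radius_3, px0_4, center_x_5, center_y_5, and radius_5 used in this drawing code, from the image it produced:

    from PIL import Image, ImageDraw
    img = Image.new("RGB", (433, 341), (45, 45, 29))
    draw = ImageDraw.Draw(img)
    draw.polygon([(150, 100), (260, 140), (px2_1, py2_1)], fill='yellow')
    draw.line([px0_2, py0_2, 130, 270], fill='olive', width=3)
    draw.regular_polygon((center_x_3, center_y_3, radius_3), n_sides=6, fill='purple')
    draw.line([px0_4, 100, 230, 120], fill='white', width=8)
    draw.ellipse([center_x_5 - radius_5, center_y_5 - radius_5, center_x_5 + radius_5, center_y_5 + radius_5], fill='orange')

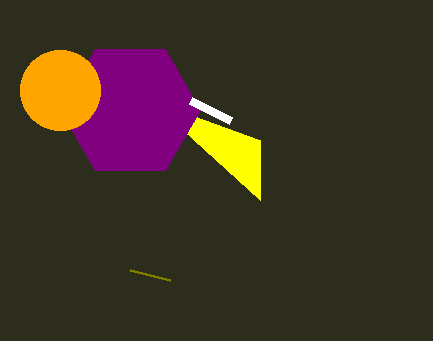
px2_1 = 260; py2_1 = 200; px0_2 = 170; py0_2 = 280; center_x_3 = 130; center_y_3 = 110; radius_3 = 70; px0_4 = 190; center_x_5 = 60; center_y_5 = 90; radius_5 = 40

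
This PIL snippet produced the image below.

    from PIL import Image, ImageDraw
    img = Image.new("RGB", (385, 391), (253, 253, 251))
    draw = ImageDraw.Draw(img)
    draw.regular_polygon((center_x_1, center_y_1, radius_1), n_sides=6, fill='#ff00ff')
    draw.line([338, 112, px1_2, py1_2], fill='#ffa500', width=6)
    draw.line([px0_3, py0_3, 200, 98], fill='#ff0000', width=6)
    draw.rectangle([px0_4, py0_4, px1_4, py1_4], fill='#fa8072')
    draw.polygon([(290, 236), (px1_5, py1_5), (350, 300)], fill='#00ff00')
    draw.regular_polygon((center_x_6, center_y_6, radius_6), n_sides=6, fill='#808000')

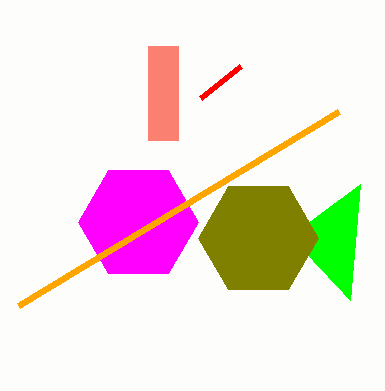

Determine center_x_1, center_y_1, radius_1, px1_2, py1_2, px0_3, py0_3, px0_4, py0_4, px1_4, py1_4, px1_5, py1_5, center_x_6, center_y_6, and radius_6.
center_x_1 = 138; center_y_1 = 222; radius_1 = 60; px1_2 = 18; py1_2 = 306; px0_3 = 240; py0_3 = 66; px0_4 = 148; py0_4 = 46; px1_4 = 178; py1_4 = 140; px1_5 = 360; py1_5 = 184; center_x_6 = 258; center_y_6 = 238; radius_6 = 60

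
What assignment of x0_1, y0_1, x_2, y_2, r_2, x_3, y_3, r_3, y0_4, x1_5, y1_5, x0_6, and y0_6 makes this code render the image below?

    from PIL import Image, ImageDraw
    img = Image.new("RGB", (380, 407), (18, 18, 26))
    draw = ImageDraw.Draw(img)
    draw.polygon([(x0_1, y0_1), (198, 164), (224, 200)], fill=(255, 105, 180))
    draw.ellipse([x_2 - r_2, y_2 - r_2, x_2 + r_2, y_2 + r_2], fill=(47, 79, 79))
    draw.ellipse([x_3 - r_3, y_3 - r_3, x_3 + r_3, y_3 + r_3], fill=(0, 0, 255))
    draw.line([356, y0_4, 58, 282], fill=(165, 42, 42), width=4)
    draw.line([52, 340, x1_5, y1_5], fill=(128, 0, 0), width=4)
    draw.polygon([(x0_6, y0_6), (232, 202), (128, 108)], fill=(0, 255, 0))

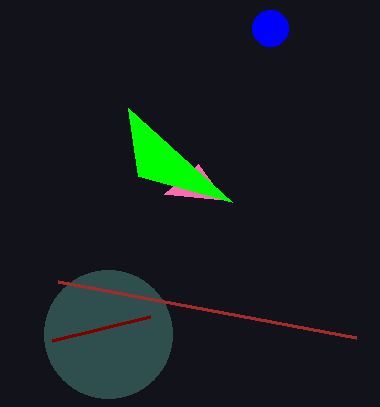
x0_1 = 164
y0_1 = 194
x_2 = 108
y_2 = 334
r_2 = 64
x_3 = 270
y_3 = 28
r_3 = 18
y0_4 = 338
x1_5 = 150
y1_5 = 316
x0_6 = 138
y0_6 = 176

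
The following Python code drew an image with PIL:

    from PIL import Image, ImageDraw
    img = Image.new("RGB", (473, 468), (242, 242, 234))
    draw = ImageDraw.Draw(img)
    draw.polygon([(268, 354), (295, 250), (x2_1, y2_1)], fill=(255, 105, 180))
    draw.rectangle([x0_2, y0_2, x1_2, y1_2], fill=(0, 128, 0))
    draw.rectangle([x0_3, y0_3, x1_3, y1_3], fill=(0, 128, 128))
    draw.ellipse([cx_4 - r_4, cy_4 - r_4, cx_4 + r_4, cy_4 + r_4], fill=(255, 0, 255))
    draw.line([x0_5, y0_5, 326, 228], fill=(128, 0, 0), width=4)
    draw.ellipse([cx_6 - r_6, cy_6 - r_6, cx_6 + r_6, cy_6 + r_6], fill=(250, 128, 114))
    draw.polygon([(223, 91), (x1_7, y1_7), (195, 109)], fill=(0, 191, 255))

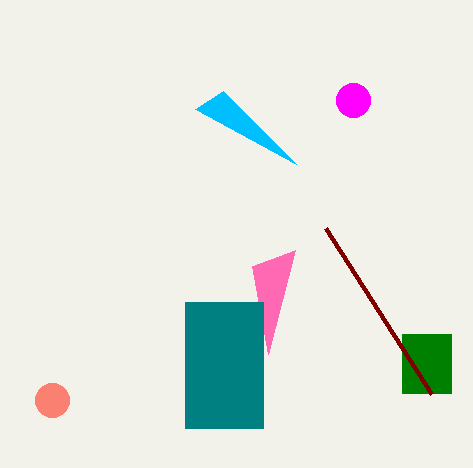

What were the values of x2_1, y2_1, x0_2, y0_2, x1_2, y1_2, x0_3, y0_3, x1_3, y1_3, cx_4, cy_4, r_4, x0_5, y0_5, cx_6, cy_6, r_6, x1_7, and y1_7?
x2_1 = 252; y2_1 = 266; x0_2 = 402; y0_2 = 334; x1_2 = 451; y1_2 = 393; x0_3 = 185; y0_3 = 302; x1_3 = 263; y1_3 = 428; cx_4 = 353; cy_4 = 100; r_4 = 17; x0_5 = 432; y0_5 = 394; cx_6 = 52; cy_6 = 400; r_6 = 17; x1_7 = 296; y1_7 = 164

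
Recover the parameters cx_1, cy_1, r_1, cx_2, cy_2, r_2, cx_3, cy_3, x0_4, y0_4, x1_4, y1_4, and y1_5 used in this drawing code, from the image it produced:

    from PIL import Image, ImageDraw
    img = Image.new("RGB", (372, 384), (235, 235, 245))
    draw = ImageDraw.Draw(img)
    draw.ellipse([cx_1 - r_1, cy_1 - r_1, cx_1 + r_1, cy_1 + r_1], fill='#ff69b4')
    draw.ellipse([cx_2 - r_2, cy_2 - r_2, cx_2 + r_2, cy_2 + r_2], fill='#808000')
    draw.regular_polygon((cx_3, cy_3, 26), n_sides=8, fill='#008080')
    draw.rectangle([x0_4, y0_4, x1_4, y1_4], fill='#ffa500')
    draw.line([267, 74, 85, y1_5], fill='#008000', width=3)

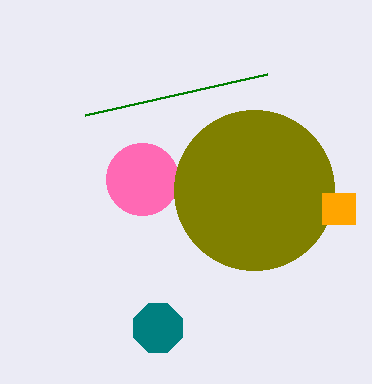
cx_1 = 142; cy_1 = 179; r_1 = 36; cx_2 = 254; cy_2 = 190; r_2 = 80; cx_3 = 158; cy_3 = 328; x0_4 = 322; y0_4 = 193; x1_4 = 355; y1_4 = 224; y1_5 = 115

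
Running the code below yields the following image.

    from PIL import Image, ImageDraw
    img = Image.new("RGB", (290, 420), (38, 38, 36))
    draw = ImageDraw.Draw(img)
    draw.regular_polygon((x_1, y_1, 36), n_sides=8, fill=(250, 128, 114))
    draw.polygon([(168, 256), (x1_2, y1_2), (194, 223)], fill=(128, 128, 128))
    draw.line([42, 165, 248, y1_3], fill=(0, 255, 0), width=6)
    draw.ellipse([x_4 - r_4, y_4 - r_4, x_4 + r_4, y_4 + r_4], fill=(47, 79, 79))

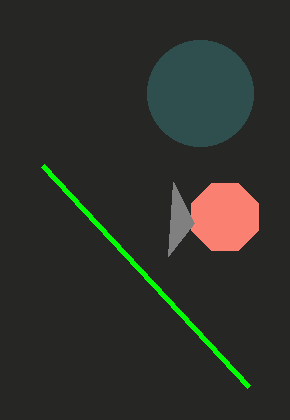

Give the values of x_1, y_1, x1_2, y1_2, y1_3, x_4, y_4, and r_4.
x_1 = 225
y_1 = 217
x1_2 = 173
y1_2 = 182
y1_3 = 386
x_4 = 200
y_4 = 93
r_4 = 53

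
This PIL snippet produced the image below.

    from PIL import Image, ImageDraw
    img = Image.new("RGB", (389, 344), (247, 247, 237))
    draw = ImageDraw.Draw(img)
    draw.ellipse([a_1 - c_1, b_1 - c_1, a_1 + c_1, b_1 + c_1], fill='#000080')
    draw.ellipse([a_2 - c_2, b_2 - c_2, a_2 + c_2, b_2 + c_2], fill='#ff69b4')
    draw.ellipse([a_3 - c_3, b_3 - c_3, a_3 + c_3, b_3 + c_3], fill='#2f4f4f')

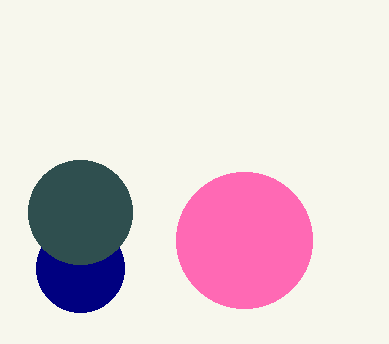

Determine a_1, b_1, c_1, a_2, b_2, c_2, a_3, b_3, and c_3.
a_1 = 80, b_1 = 268, c_1 = 44, a_2 = 244, b_2 = 240, c_2 = 68, a_3 = 80, b_3 = 212, c_3 = 52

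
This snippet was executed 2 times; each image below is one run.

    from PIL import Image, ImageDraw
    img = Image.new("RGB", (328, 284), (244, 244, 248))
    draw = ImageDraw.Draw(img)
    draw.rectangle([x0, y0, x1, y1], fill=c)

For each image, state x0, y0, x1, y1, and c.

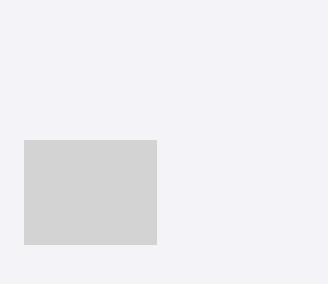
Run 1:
x0 = 24; y0 = 140; x1 = 156; y1 = 244; c = 'lightgray'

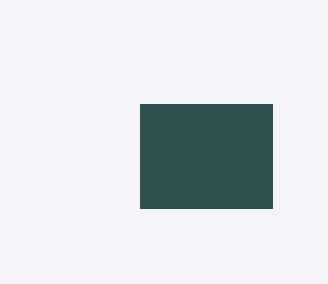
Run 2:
x0 = 140; y0 = 104; x1 = 272; y1 = 208; c = 'darkslategray'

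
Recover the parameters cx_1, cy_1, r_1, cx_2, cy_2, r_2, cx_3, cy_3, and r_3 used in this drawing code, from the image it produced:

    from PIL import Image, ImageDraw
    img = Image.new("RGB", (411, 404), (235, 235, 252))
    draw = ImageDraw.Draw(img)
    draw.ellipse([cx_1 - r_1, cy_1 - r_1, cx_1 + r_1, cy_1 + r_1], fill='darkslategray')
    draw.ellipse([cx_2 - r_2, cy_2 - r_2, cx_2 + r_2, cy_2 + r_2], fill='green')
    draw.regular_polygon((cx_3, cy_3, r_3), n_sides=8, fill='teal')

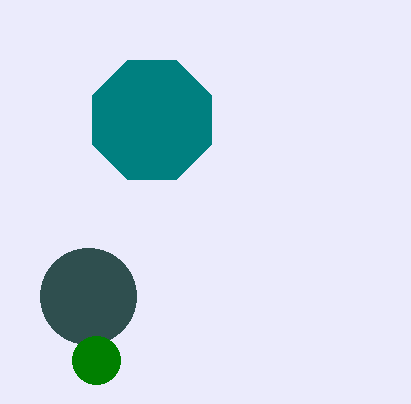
cx_1 = 88
cy_1 = 296
r_1 = 48
cx_2 = 96
cy_2 = 360
r_2 = 24
cx_3 = 152
cy_3 = 120
r_3 = 64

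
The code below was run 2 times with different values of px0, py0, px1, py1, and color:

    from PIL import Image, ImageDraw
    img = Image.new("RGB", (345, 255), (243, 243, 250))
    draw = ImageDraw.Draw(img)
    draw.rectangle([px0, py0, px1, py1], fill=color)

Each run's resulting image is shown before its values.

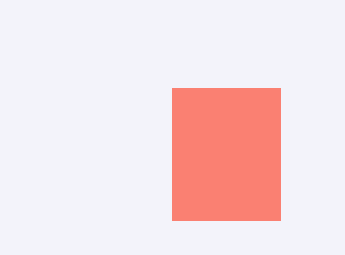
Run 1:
px0 = 172
py0 = 88
px1 = 280
py1 = 220
color = 'salmon'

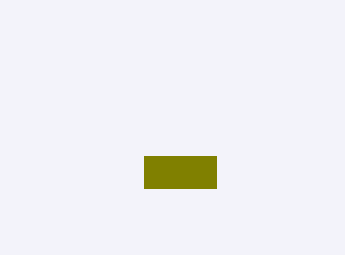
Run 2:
px0 = 144, py0 = 156, px1 = 216, py1 = 188, color = 'olive'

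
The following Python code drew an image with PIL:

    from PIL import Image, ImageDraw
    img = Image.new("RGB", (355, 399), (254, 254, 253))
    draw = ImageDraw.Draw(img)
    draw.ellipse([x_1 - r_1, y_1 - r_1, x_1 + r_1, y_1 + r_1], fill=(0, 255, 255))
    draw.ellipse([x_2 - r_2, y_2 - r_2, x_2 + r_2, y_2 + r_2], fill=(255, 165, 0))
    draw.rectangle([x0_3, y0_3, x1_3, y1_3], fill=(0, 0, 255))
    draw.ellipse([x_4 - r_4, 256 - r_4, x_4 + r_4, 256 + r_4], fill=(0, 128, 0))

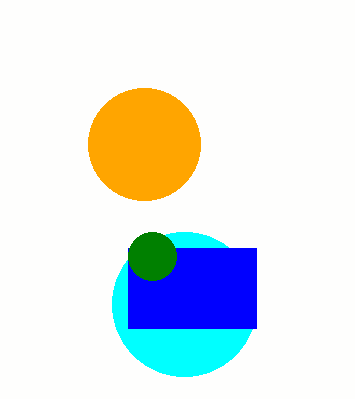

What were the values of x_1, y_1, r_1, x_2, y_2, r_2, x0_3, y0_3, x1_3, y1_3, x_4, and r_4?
x_1 = 184
y_1 = 304
r_1 = 72
x_2 = 144
y_2 = 144
r_2 = 56
x0_3 = 128
y0_3 = 248
x1_3 = 256
y1_3 = 328
x_4 = 152
r_4 = 24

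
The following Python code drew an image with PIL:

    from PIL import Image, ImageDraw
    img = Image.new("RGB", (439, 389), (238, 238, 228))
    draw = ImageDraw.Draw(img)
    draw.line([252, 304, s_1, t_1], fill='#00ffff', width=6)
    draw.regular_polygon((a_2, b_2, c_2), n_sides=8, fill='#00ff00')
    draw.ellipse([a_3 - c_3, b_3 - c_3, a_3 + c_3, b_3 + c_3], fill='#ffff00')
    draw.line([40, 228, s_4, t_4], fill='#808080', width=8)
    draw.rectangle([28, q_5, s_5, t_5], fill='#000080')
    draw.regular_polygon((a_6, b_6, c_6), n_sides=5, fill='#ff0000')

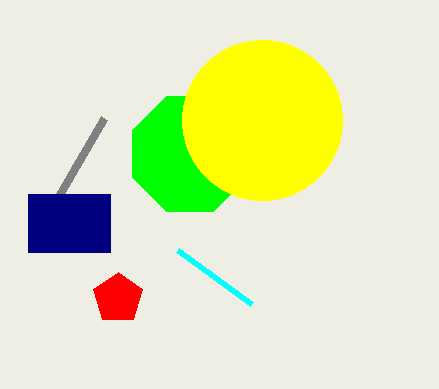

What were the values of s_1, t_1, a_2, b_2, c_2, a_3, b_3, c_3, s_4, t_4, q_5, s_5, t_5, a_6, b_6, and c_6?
s_1 = 178; t_1 = 250; a_2 = 190; b_2 = 154; c_2 = 62; a_3 = 262; b_3 = 120; c_3 = 80; s_4 = 104; t_4 = 118; q_5 = 194; s_5 = 110; t_5 = 252; a_6 = 118; b_6 = 298; c_6 = 26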